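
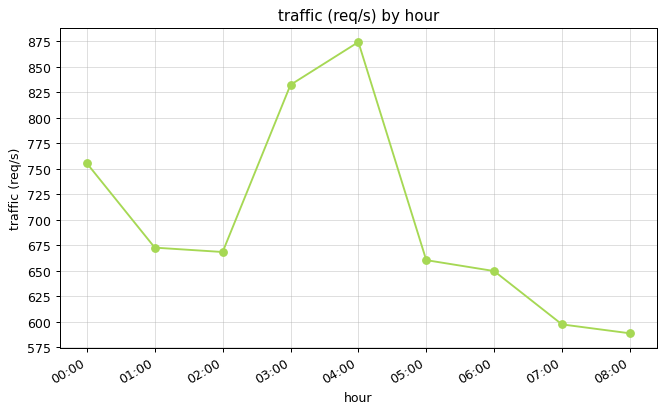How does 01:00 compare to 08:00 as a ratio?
01:00 ≈ 675, 08:00 ≈ 600; 675/600 ≈ 1.12.

≈ 1.12×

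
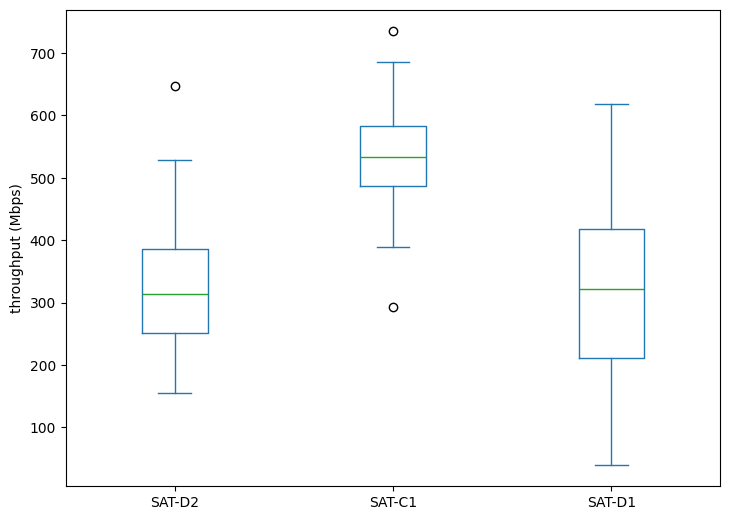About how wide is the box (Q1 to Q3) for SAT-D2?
Q3 ≈ 380, Q1 ≈ 260; IQR ≈ 120.

≈ 120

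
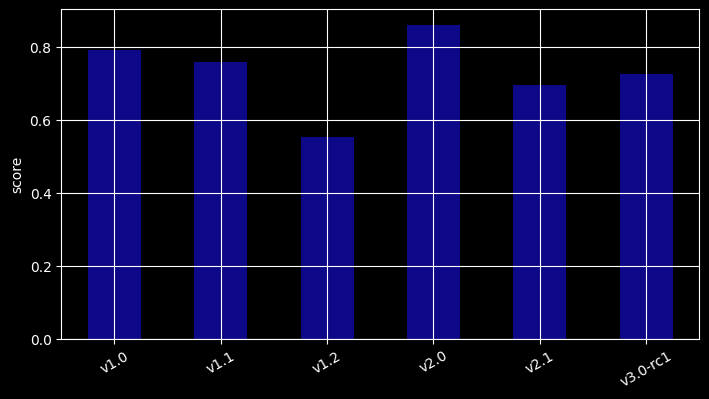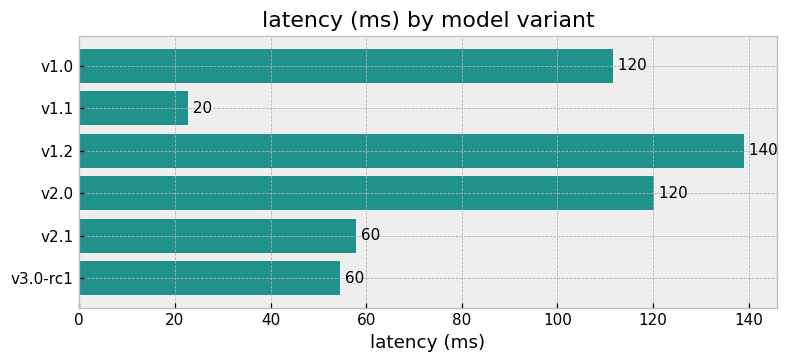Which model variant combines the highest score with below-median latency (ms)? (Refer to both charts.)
Chart 2 median latency (ms) ≈ 80; below-median model variants: v1.1, v2.1, v3.0-rc1. Among those, v1.1 has the highest score (≈ 0.8).

v1.1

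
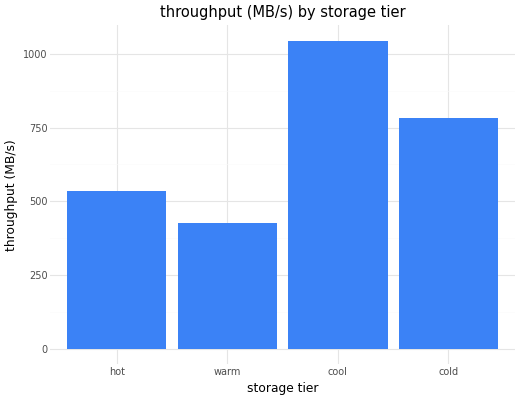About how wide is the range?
≈ 600

Max cool ≈ 1000, min warm ≈ 400; range ≈ 600.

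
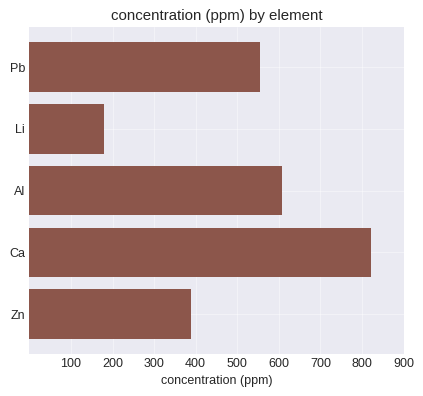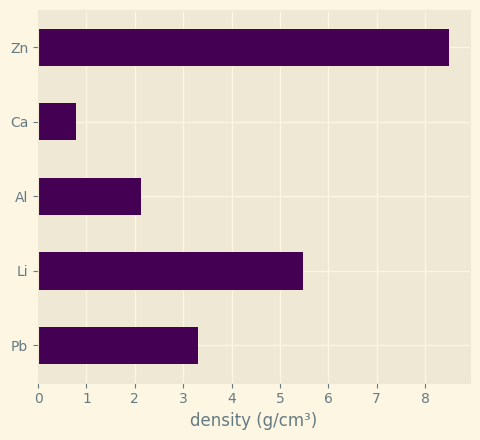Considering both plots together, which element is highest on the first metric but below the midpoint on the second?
Ca

Chart 2 median density (g/cm³) ≈ 3; below-median elements: Al, Ca. Among those, Ca has the highest concentration (ppm) (≈ 800).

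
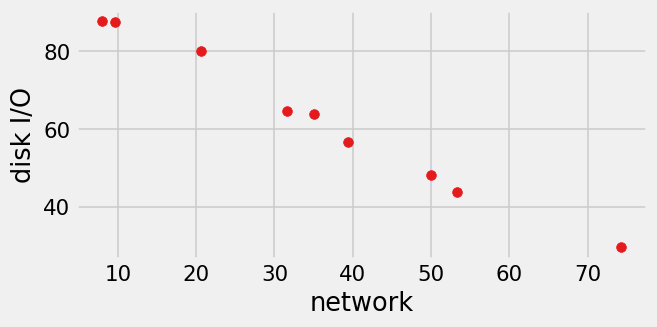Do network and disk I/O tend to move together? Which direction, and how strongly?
negative, strong

Points are negatively correlated; strong (|r| ≈ 1.0).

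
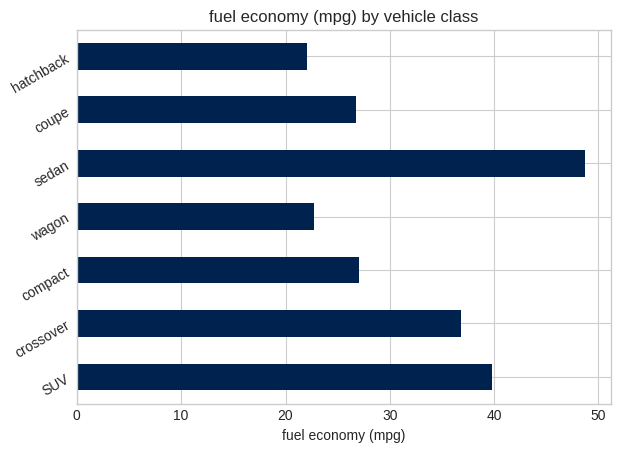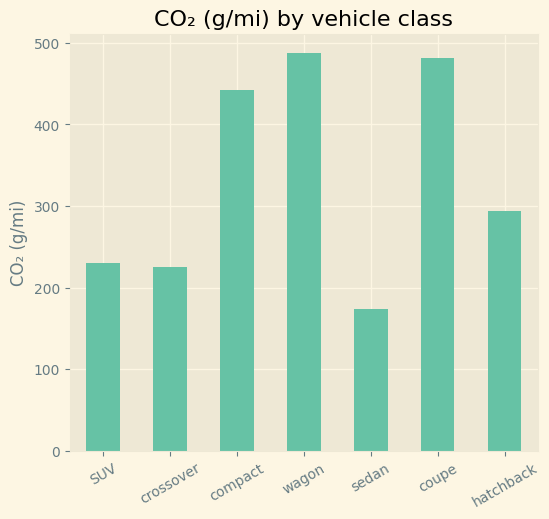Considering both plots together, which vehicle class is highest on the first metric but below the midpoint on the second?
sedan

Chart 2 median CO₂ (g/mi) ≈ 300; below-median vehicle classes: SUV, crossover, sedan. Among those, sedan has the highest fuel economy (mpg) (≈ 50).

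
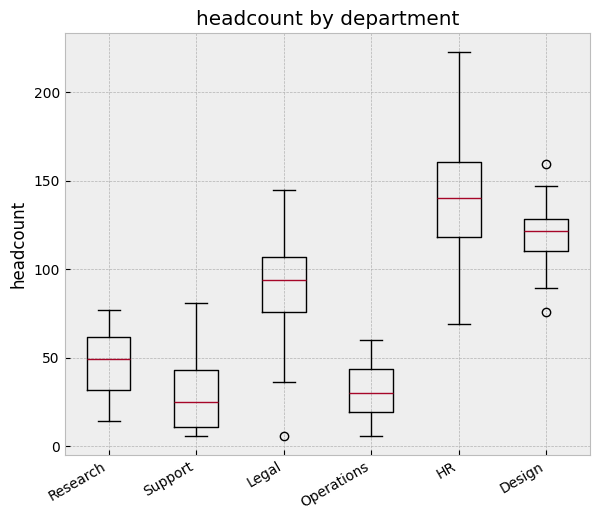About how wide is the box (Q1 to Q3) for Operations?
≈ 20

Q3 ≈ 40, Q1 ≈ 20; IQR ≈ 20.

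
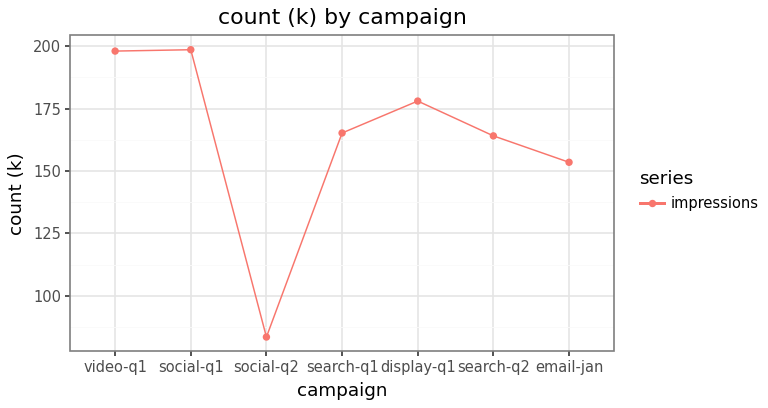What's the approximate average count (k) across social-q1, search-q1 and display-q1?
≈ 183

(200 + 170 + 180) / 3 ≈ 183.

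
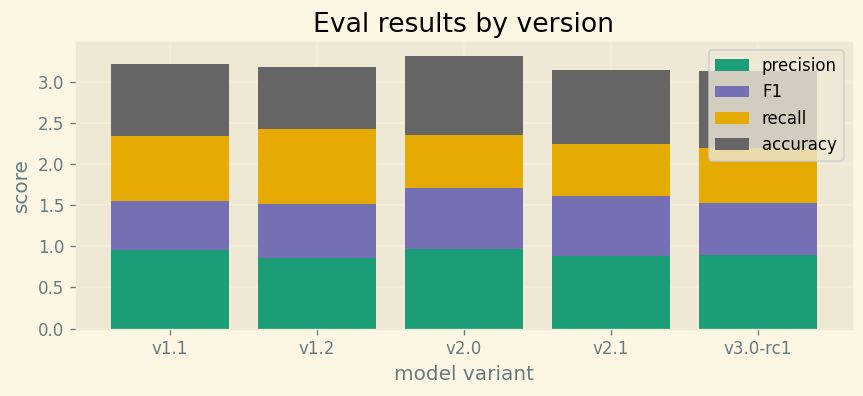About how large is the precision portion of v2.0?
precision top ≈ 1.0, bottom ≈ 0.0; segment ≈ 1.0.

≈ 1.0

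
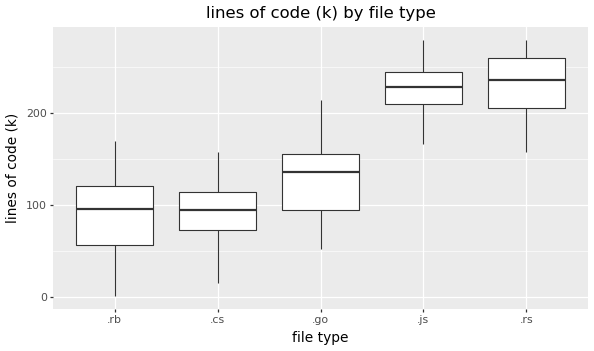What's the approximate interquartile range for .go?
≈ 60

Q3 ≈ 160, Q1 ≈ 100; IQR ≈ 60.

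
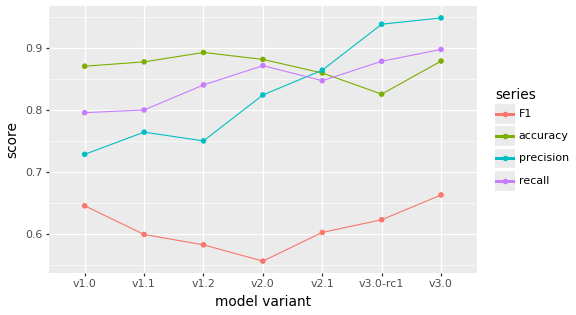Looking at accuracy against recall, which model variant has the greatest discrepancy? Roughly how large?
v1.1: accuracy ≈ 0.90, recall ≈ 0.80 → gap ≈ 0.10. Next-largest (v1.0) is only ≈ 0.05.

v1.1, ≈ 0.10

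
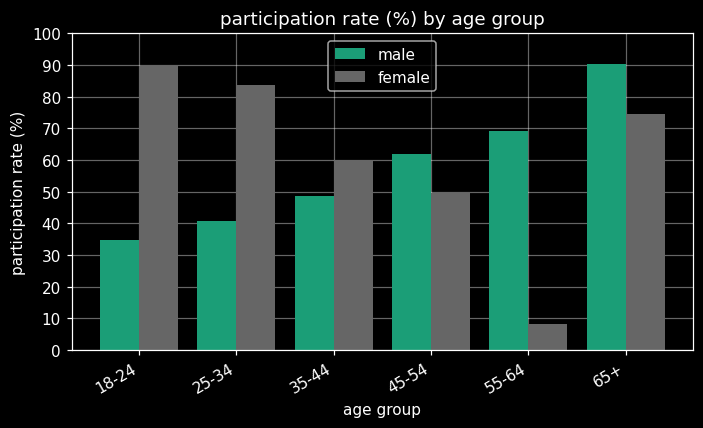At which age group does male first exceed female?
45-54

35-44: male ≈ 50 vs female ≈ 60 (not yet); 45-54: male ≈ 60 vs female ≈ 50 (first crossover).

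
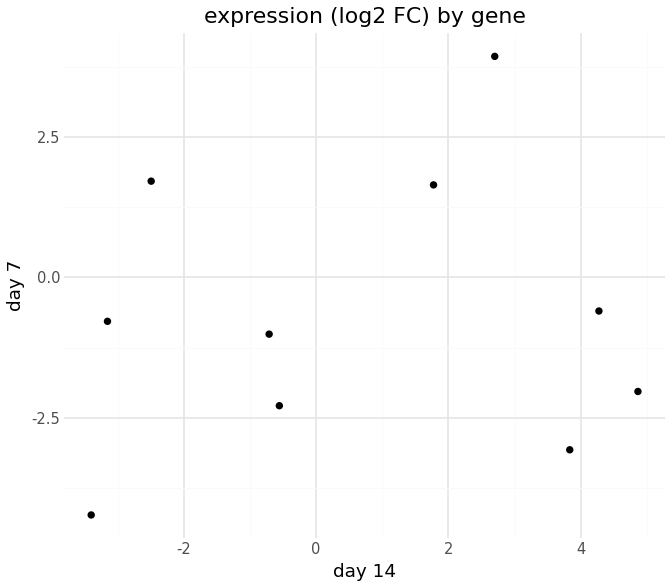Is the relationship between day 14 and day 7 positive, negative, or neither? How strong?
no clear correlation

Points are roughly uncorrelated; weak (|r| ≈ 0.1).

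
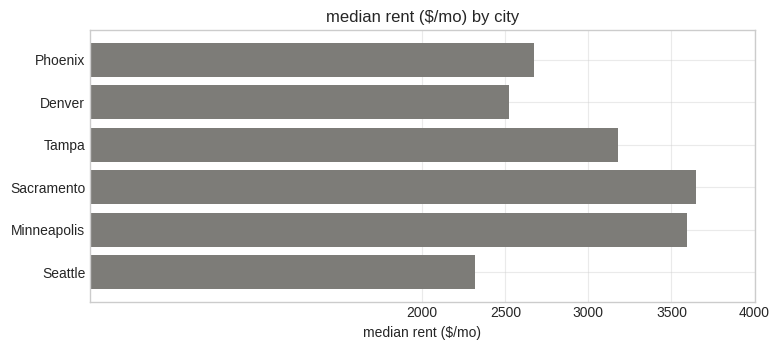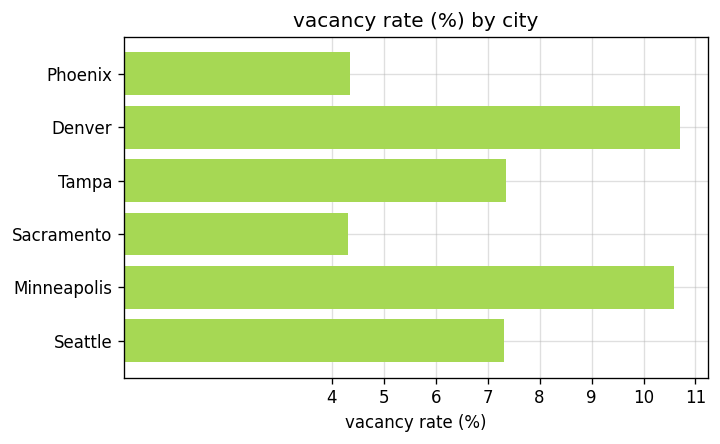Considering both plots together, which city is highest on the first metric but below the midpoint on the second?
Chart 2 median vacancy rate (%) ≈ 7; below-median cities: Phoenix, Sacramento, Seattle. Among those, Sacramento has the highest median rent ($/mo) (≈ 3500).

Sacramento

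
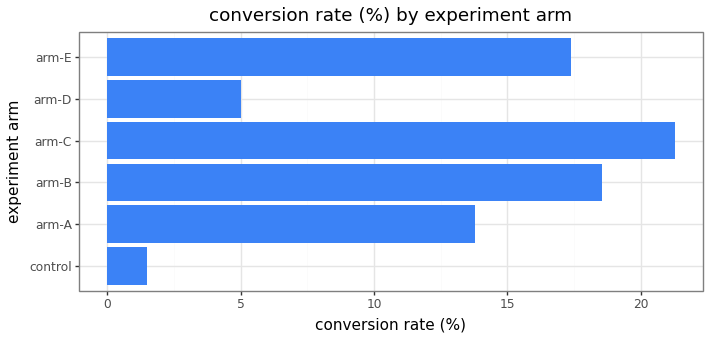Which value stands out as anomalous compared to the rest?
control

control ≈ 2; the rest sit between ≈ 6 and ≈ 22.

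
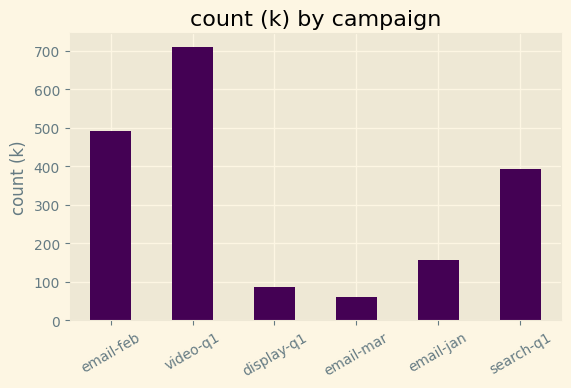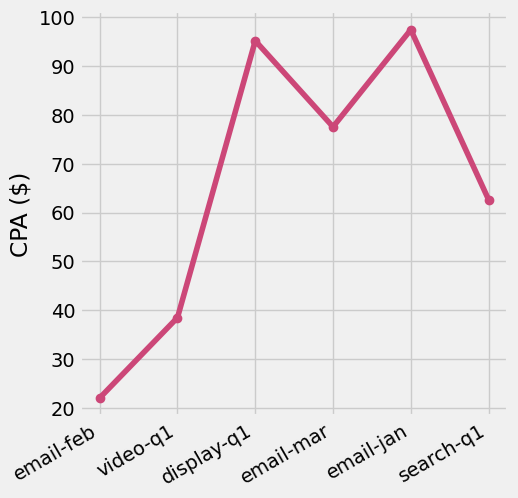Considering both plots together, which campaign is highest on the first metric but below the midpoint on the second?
Chart 2 median CPA ($) ≈ 70; below-median campaigns: email-feb, video-q1, search-q1. Among those, video-q1 has the highest count (k) (≈ 700).

video-q1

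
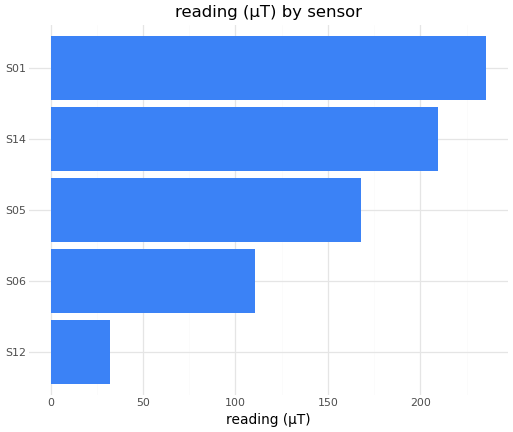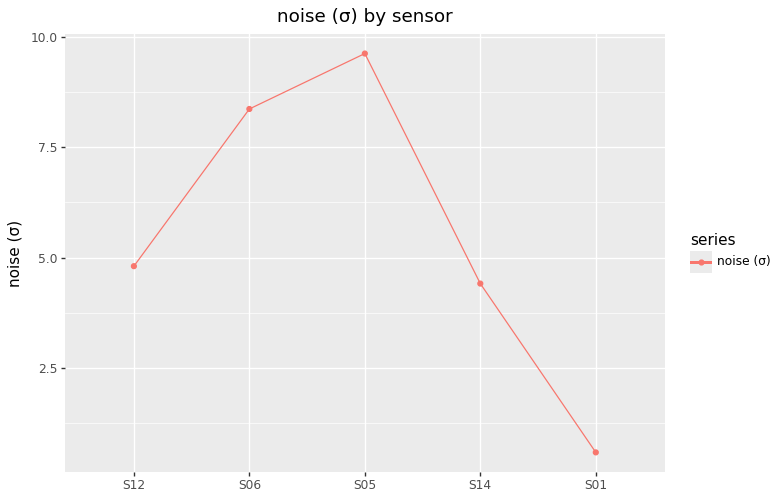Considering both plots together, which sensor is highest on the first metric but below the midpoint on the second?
S01

Chart 2 median noise (σ) ≈ 5; below-median sensors: S14, S01. Among those, S01 has the highest reading (µT) (≈ 225).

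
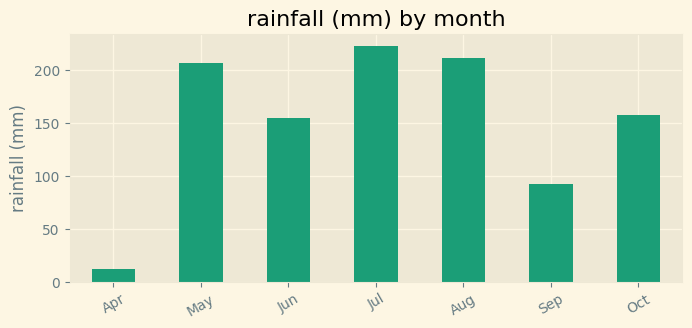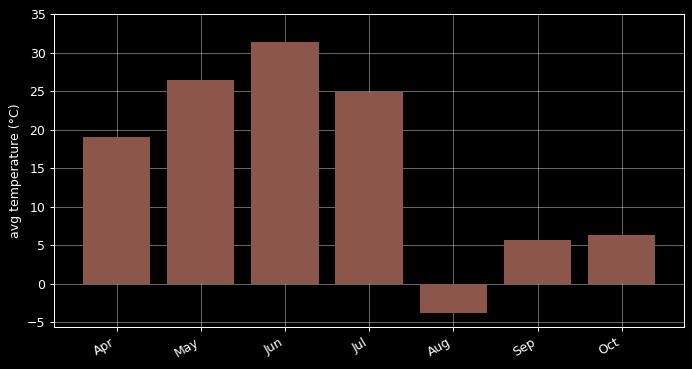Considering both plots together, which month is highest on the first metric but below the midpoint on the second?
Aug

Chart 2 median avg temperature (°C) ≈ 20; below-median months: Aug, Sep, Oct. Among those, Aug has the highest rainfall (mm) (≈ 200).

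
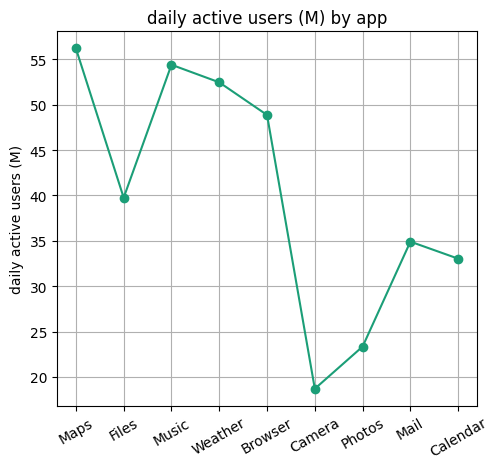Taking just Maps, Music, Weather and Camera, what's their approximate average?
≈ 45

(55 + 55 + 50 + 20) / 4 ≈ 45.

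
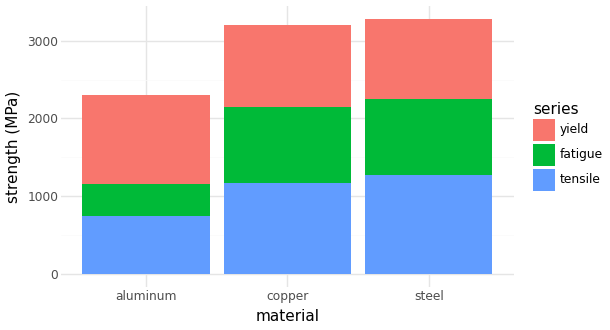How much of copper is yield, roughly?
≈ 1000

yield top ≈ 3000, bottom ≈ 2000; segment ≈ 1000.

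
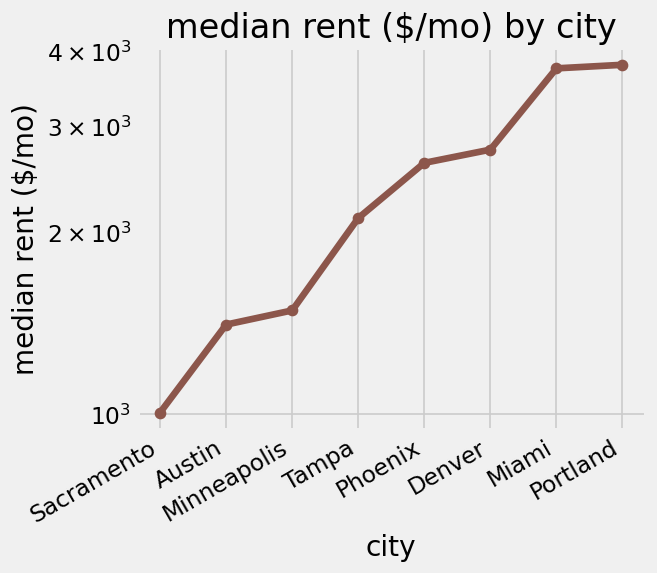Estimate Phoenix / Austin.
≈ 1.67×

Phoenix ≈ 2500, Austin ≈ 1500; 2500/1500 ≈ 1.67.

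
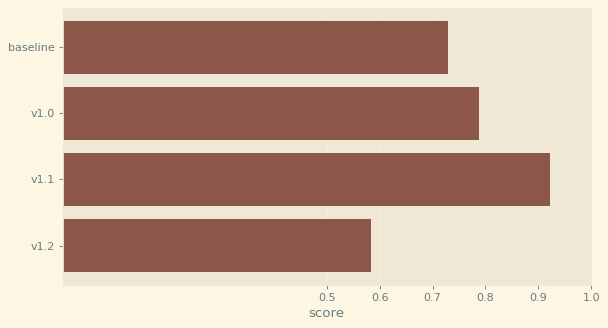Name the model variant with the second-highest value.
Top 3: v1.1 ≈ 0.9, v1.0 ≈ 0.8, baseline ≈ 0.7.

v1.0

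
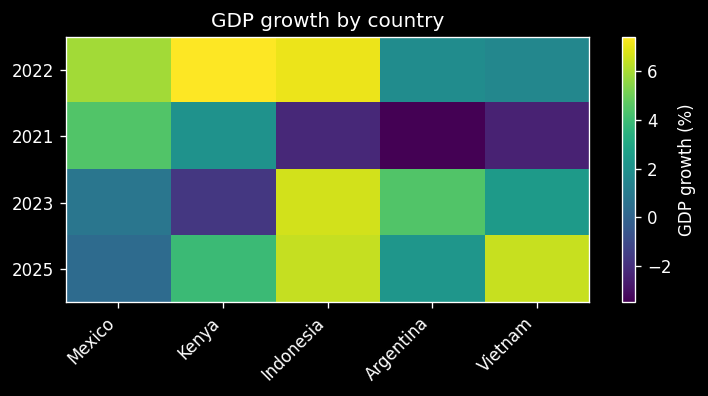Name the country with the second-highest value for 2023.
Argentina

Top 3 for 2023: Indonesia ≈ 7, Argentina ≈ 4, Vietnam ≈ 2.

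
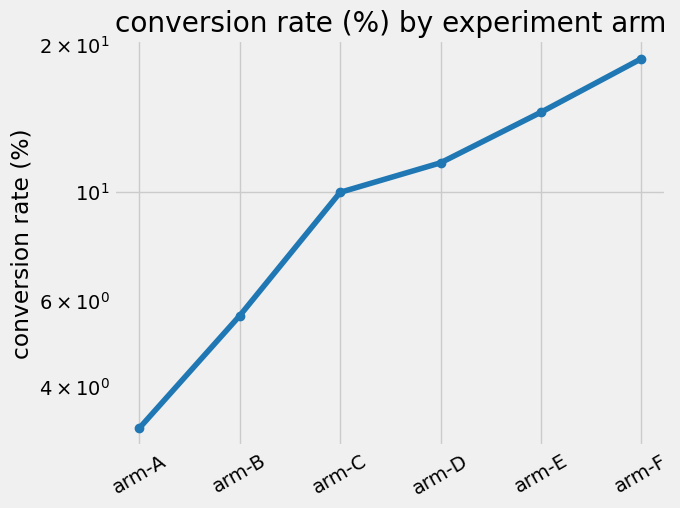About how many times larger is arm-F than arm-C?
arm-F ≈ 18, arm-C ≈ 10; 18/10 ≈ 1.8.

≈ 1.8×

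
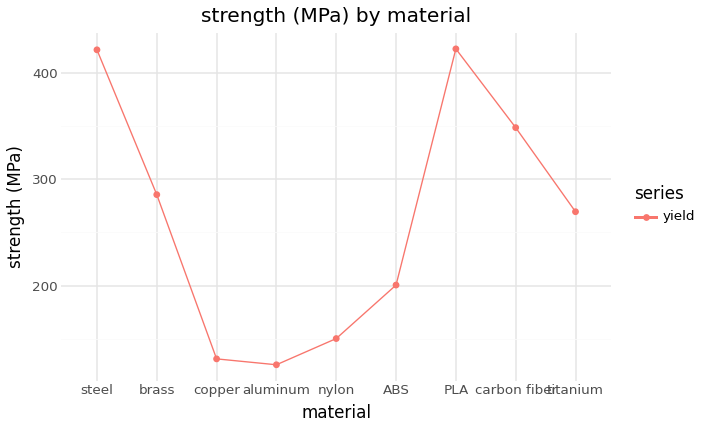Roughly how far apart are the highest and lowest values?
Max PLA ≈ 425, min aluminum ≈ 125; range ≈ 300.

≈ 300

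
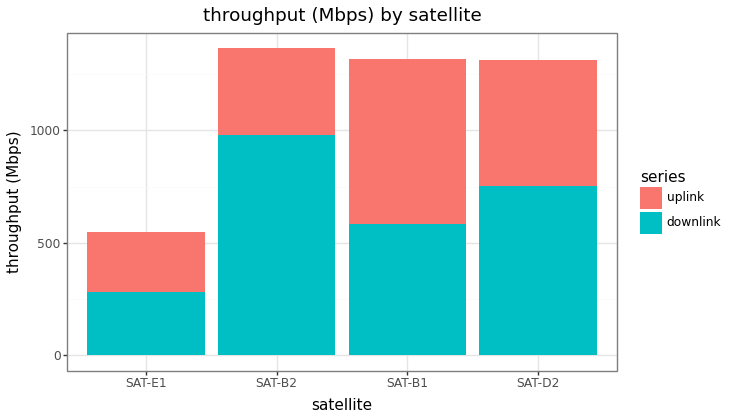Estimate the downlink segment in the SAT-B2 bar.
downlink top ≈ 1000, bottom ≈ 0; segment ≈ 1000.

≈ 1000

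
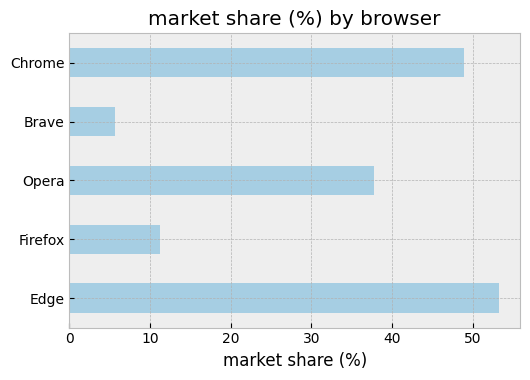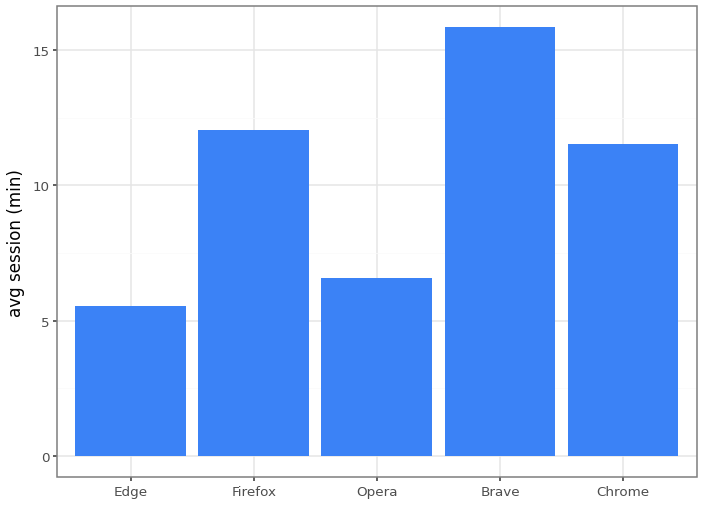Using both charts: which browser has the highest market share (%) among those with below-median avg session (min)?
Chart 2 median avg session (min) ≈ 12; below-median browsers: Edge, Opera. Among those, Edge has the highest market share (%) (≈ 55).

Edge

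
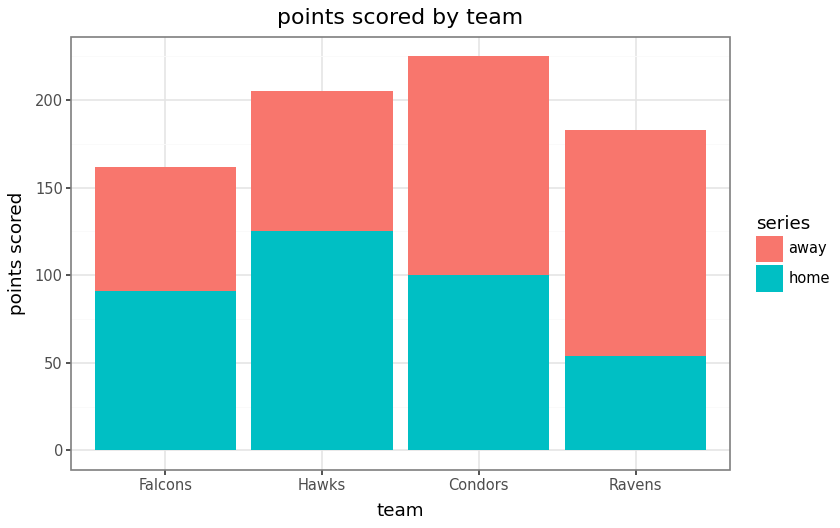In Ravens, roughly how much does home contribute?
home top ≈ 60, bottom ≈ 0; segment ≈ 60.

≈ 60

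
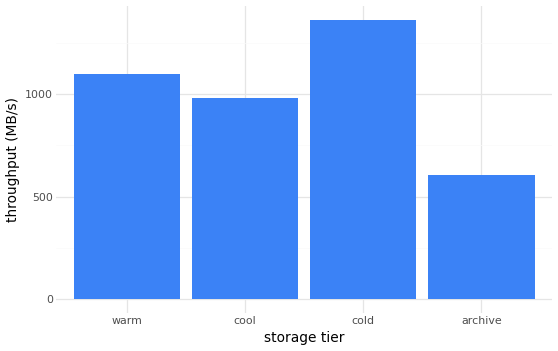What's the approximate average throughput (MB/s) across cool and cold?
(1000 + 1400) / 2 ≈ 1200.

≈ 1200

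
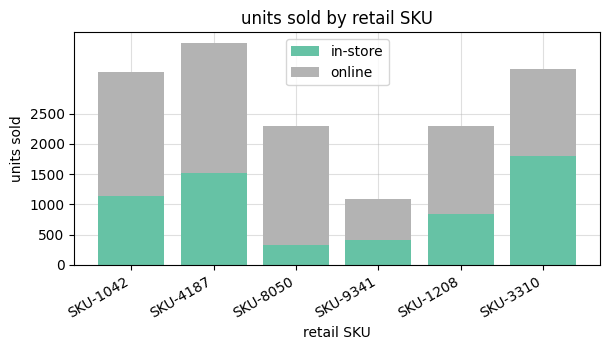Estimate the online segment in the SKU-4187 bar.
online top ≈ 3500, bottom ≈ 1500; segment ≈ 2000.

≈ 2000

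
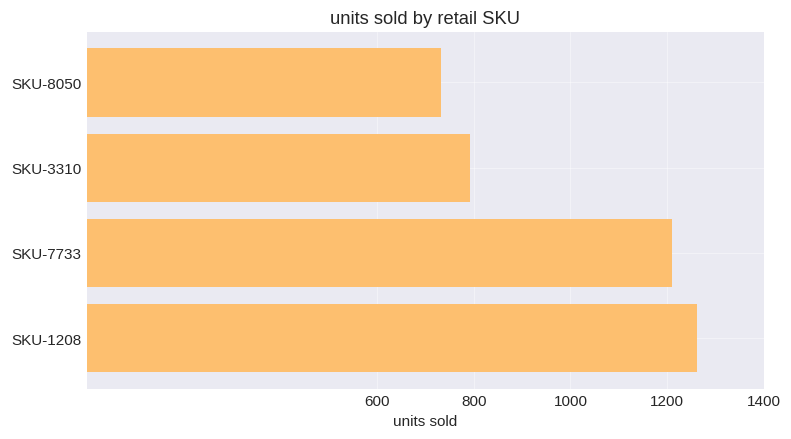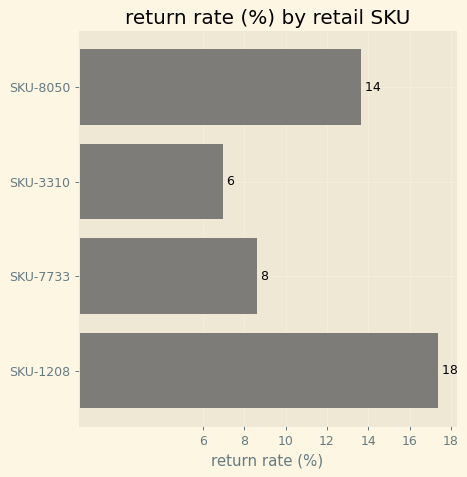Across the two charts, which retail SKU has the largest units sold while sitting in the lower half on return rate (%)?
SKU-7733

Chart 2 median return rate (%) ≈ 12; below-median retail SKUs: SKU-3310, SKU-7733. Among those, SKU-7733 has the highest units sold (≈ 1200).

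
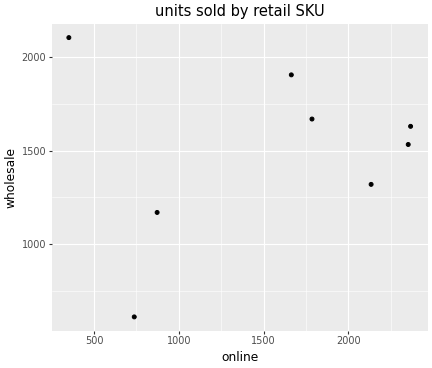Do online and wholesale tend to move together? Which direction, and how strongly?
no clear correlation

Points are roughly uncorrelated; weak (|r| ≈ 0.1).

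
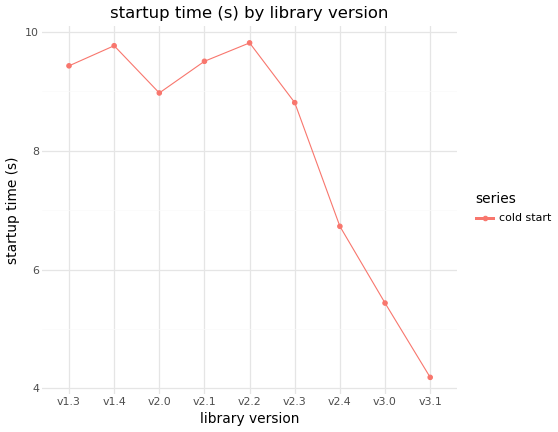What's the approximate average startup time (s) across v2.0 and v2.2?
≈ 9.5

(9.0 + 10.0) / 2 ≈ 9.5.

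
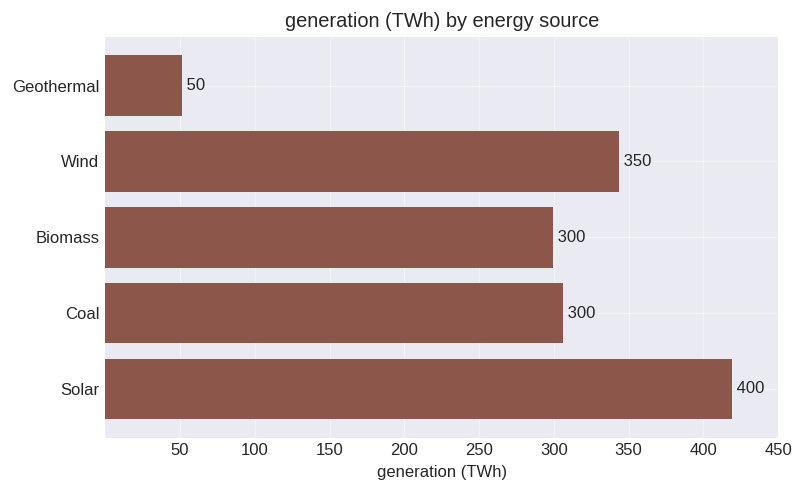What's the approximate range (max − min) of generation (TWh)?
≈ 350

Max Solar ≈ 400, min Geothermal ≈ 50; range ≈ 350.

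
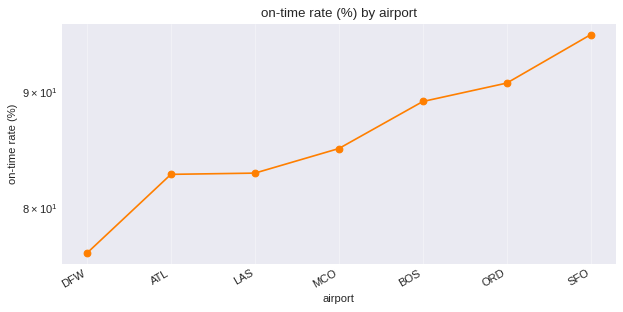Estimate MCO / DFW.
≈ 1.11×

MCO ≈ 84, DFW ≈ 76; 84/76 ≈ 1.11.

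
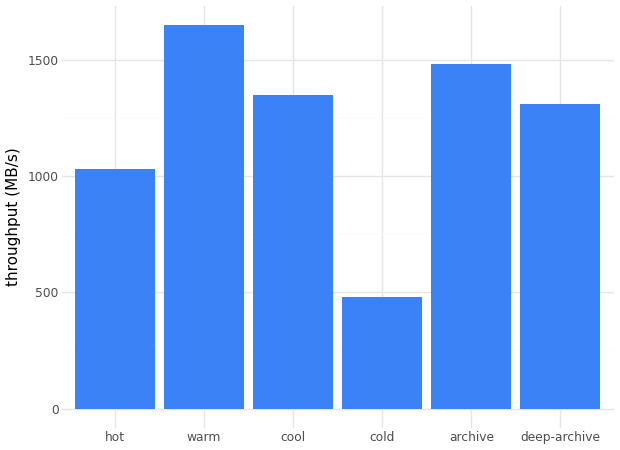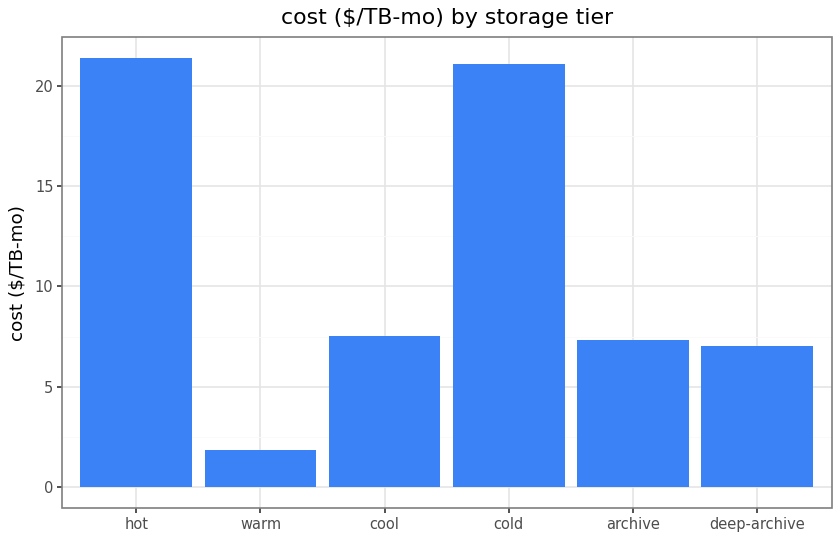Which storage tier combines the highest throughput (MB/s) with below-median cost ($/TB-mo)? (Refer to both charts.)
warm

Chart 2 median cost ($/TB-mo) ≈ 8; below-median storage tiers: warm, archive, deep-archive. Among those, warm has the highest throughput (MB/s) (≈ 1600).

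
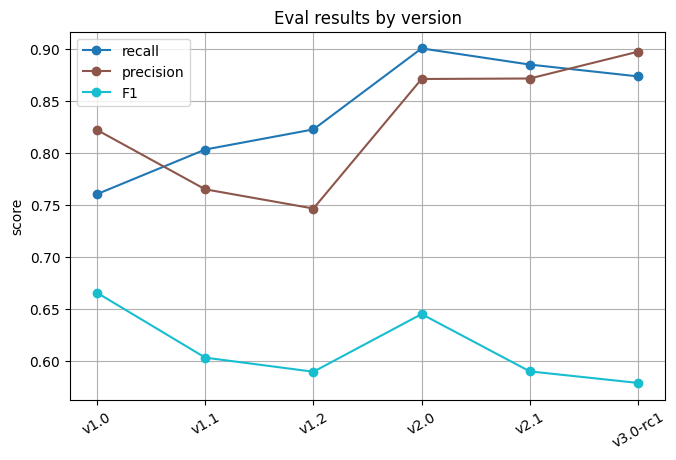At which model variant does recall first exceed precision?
v1.0: recall ≈ 0.75 vs precision ≈ 0.80 (not yet); v1.1: recall ≈ 0.80 vs precision ≈ 0.75 (first crossover).

v1.1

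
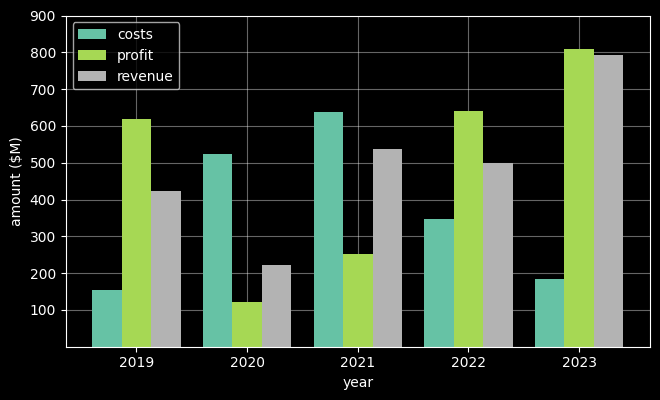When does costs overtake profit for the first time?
2019: costs ≈ 200 vs profit ≈ 600 (not yet); 2020: costs ≈ 500 vs profit ≈ 100 (first crossover).

2020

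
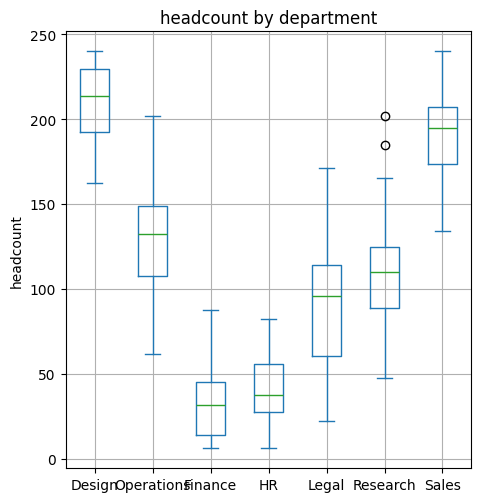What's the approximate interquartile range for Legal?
≈ 60

Q3 ≈ 120, Q1 ≈ 60; IQR ≈ 60.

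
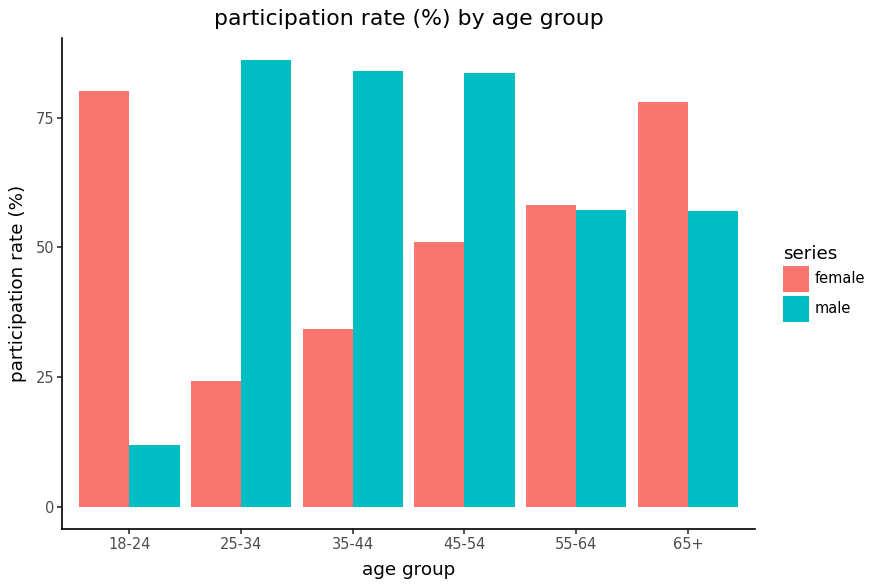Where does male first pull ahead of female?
18-24: male ≈ 10 vs female ≈ 80 (not yet); 25-34: male ≈ 90 vs female ≈ 20 (first crossover).

25-34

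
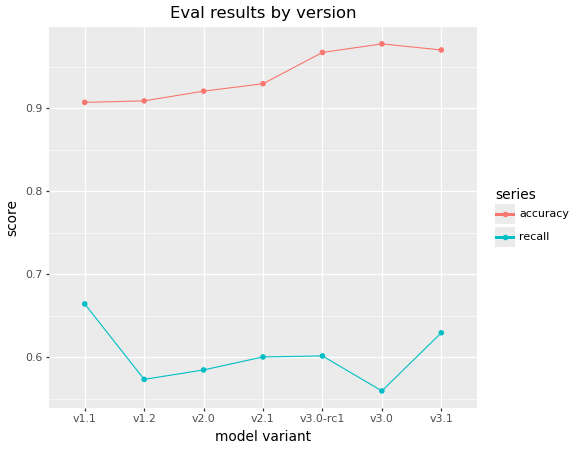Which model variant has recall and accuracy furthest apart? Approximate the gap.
v3.0, ≈ 0.45

v3.0: recall ≈ 0.55, accuracy ≈ 1.00 → gap ≈ 0.45. Next-largest (v3.0-rc1) is only ≈ 0.35.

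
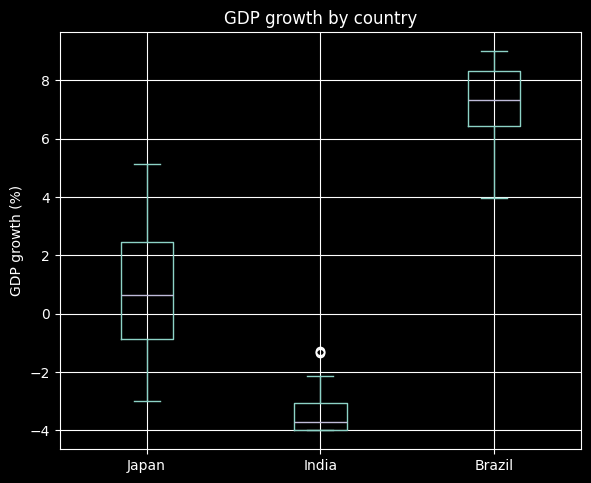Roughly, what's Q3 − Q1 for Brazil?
Q3 ≈ 8, Q1 ≈ 6; IQR ≈ 2.

≈ 2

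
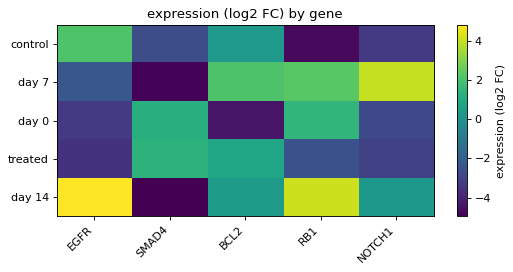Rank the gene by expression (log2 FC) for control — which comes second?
Top 3 for control: EGFR ≈ 2, BCL2 ≈ 0, SMAD4 ≈ -3.

BCL2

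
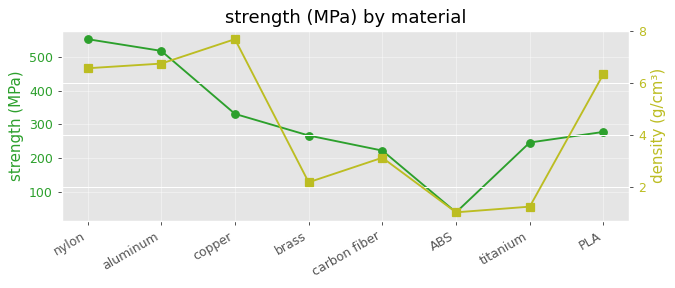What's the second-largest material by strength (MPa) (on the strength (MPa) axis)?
Top 3 (on the strength (MPa) axis): nylon ≈ 550, aluminum ≈ 500, copper ≈ 350.

aluminum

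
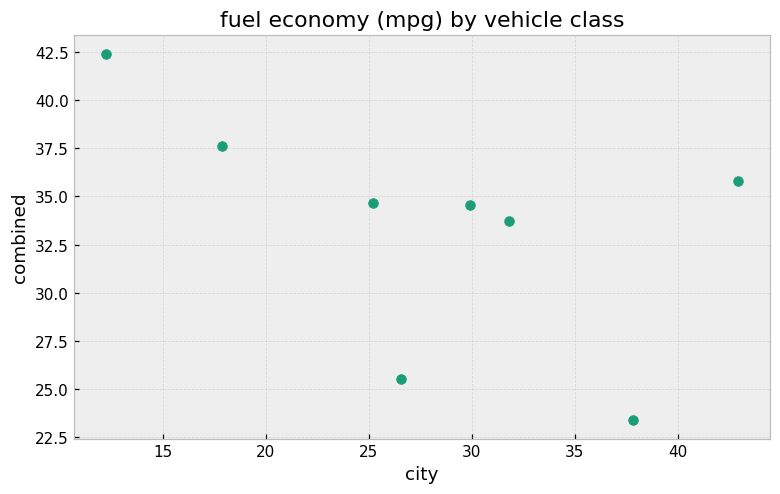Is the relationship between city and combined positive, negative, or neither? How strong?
Points are negatively correlated; moderate (|r| ≈ 0.5).

negative, moderate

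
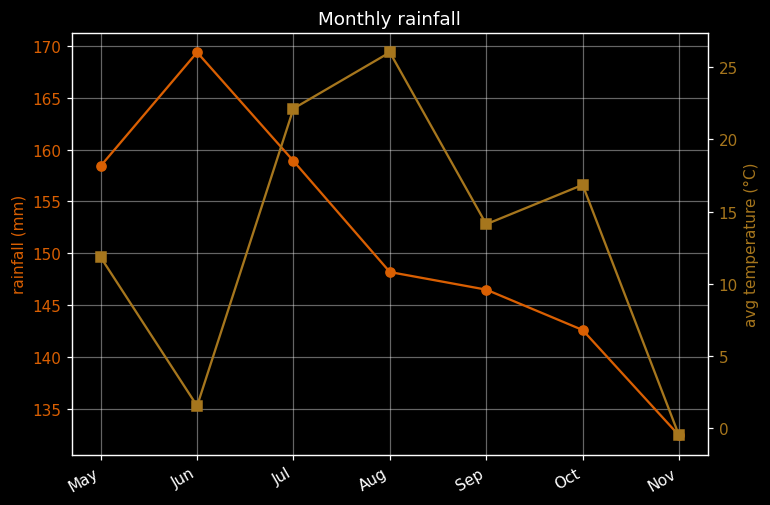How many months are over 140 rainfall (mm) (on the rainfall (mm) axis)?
6

Above 140: May, Jun, Jul, Aug, Sep, Oct.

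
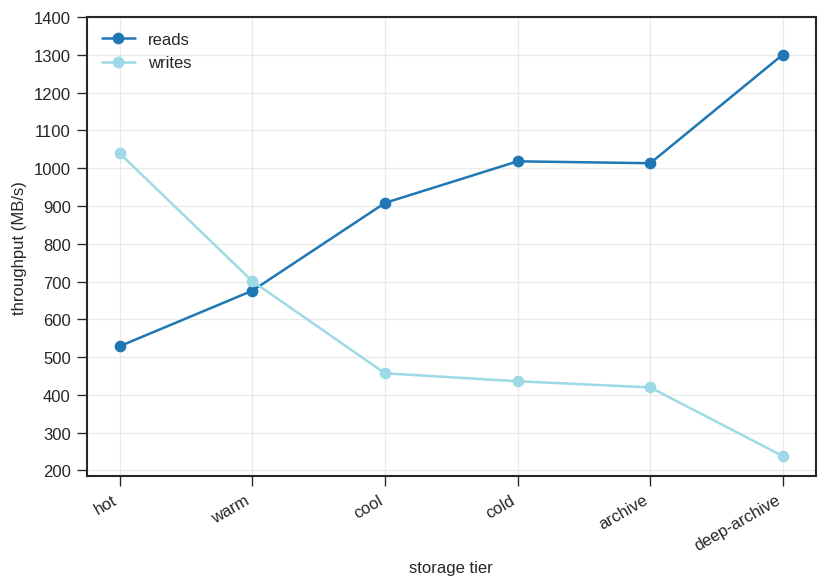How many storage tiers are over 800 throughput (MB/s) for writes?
1

Above 800: hot.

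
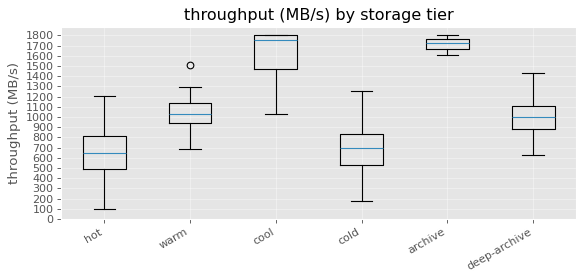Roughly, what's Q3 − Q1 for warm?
≈ 200

Q3 ≈ 1100, Q1 ≈ 900; IQR ≈ 200.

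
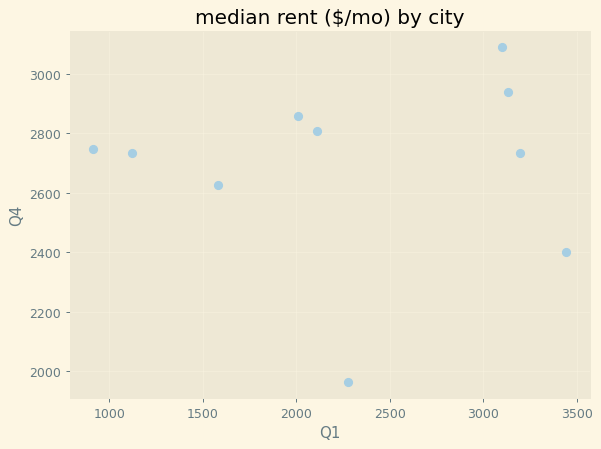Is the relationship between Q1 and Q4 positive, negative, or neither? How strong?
no clear correlation

Points are roughly uncorrelated; weak (|r| ≈ 0.0).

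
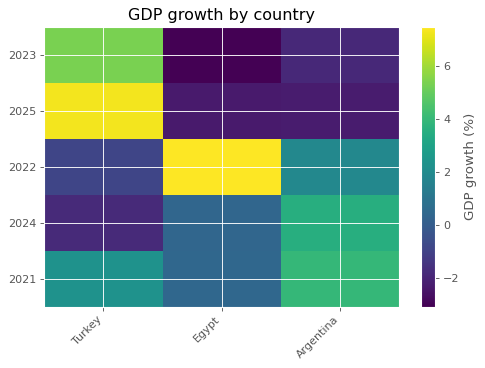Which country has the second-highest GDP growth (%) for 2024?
Egypt

Top 3 for 2024: Argentina ≈ 4, Egypt ≈ 0, Turkey ≈ -2.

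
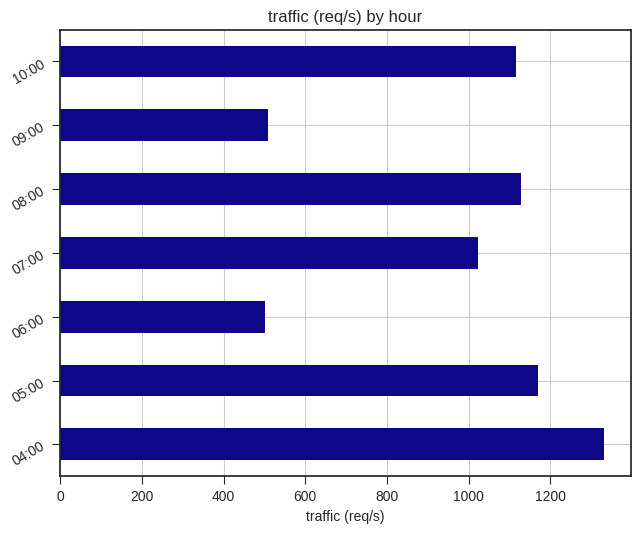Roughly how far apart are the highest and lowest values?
Max 04:00 ≈ 1400, min 06:00 ≈ 600; range ≈ 800.

≈ 800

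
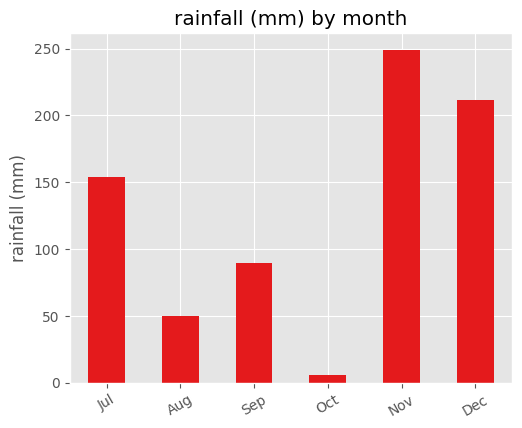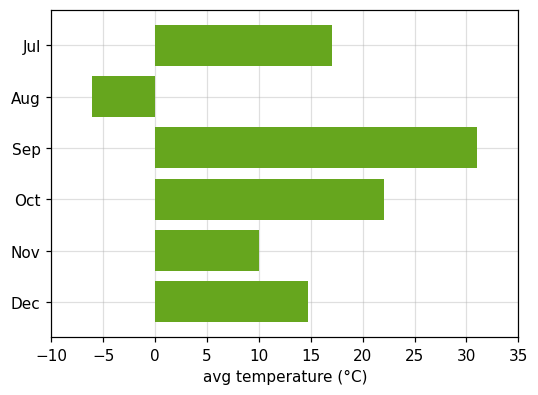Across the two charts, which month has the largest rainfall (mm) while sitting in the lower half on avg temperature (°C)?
Nov

Chart 2 median avg temperature (°C) ≈ 15; below-median months: Aug, Nov, Dec. Among those, Nov has the highest rainfall (mm) (≈ 250).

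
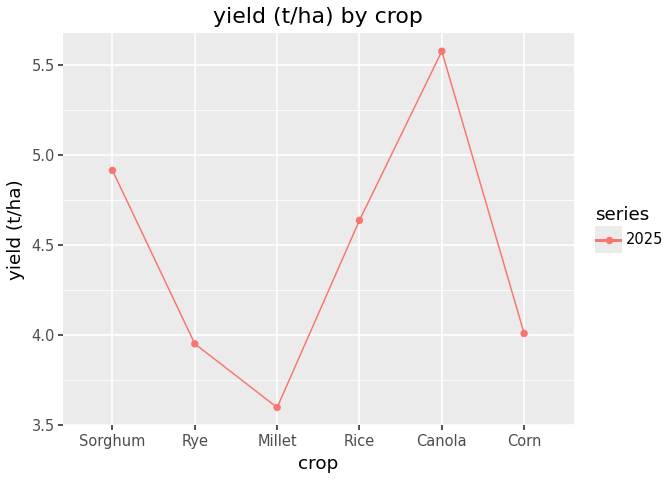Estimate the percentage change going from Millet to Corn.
≈ +11.1%

Millet ≈ 3.6, Corn ≈ 4.0; (4.0 − 3.6) / 3.6 ≈ +11.1%.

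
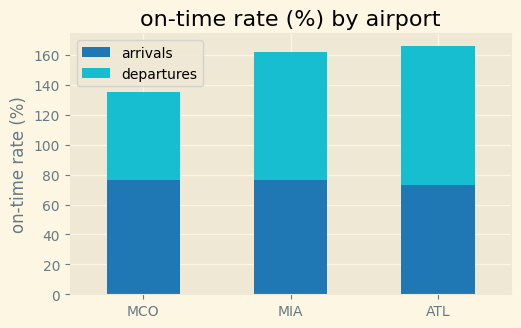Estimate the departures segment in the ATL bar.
≈ 80

departures top ≈ 160, bottom ≈ 80; segment ≈ 80.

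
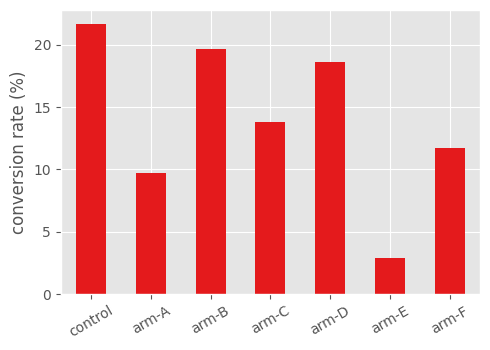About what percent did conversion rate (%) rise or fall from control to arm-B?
≈ -9.1%

control ≈ 22, arm-B ≈ 20; (20 − 22) / 22 ≈ -9.1%.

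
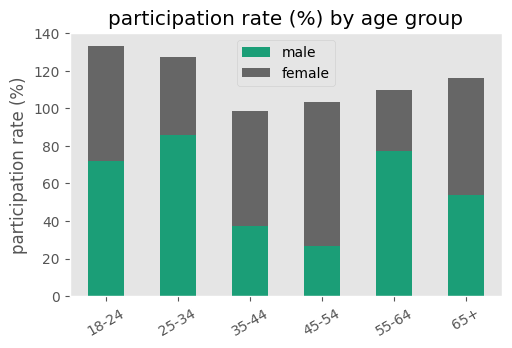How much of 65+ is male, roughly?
male top ≈ 60, bottom ≈ 0; segment ≈ 60.

≈ 60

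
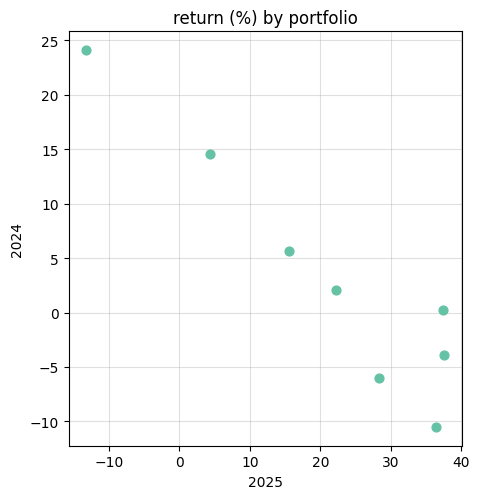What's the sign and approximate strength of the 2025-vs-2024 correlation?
Points are negatively correlated; strong (|r| ≈ 0.9).

negative, strong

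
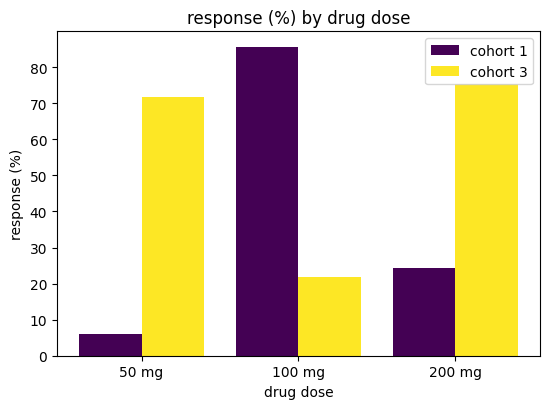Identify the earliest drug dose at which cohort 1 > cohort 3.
100 mg

50 mg: cohort 1 ≈ 10 vs cohort 3 ≈ 70 (not yet); 100 mg: cohort 1 ≈ 90 vs cohort 3 ≈ 20 (first crossover).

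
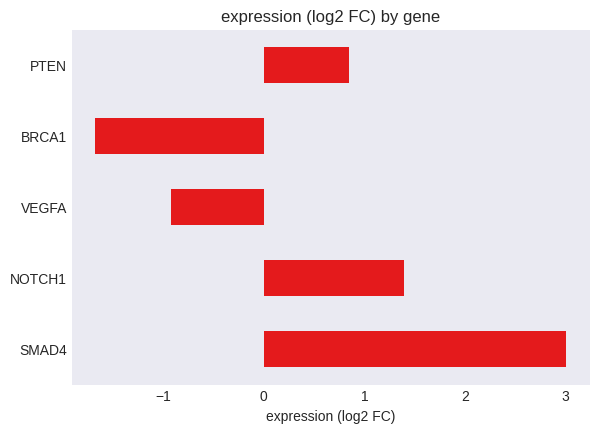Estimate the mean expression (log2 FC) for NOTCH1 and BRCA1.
≈ 0

(1.5 + -1.5) / 2 ≈ 0.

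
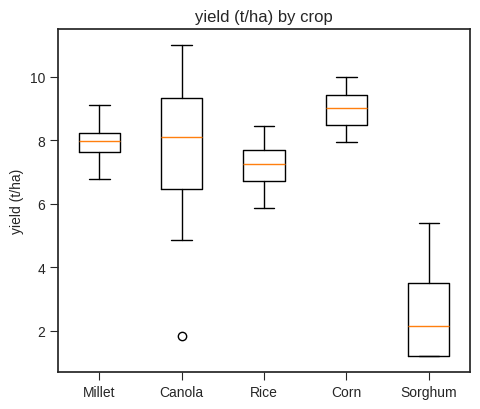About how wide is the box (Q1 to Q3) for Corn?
≈ 1

Q3 ≈ 9, Q1 ≈ 8; IQR ≈ 1.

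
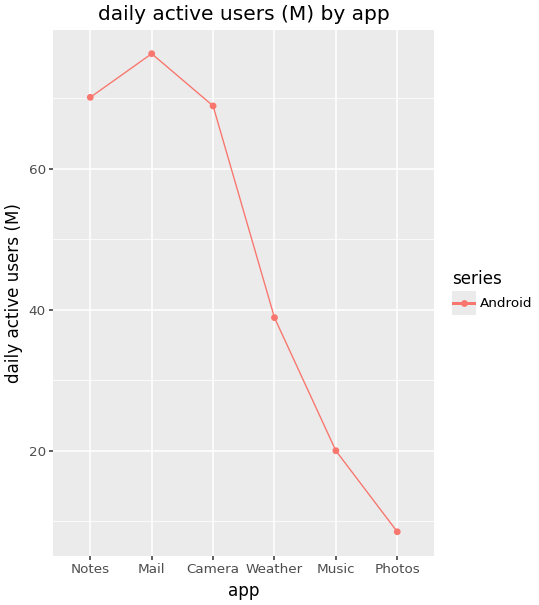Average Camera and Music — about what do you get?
(70 + 20) / 2 ≈ 45.

≈ 45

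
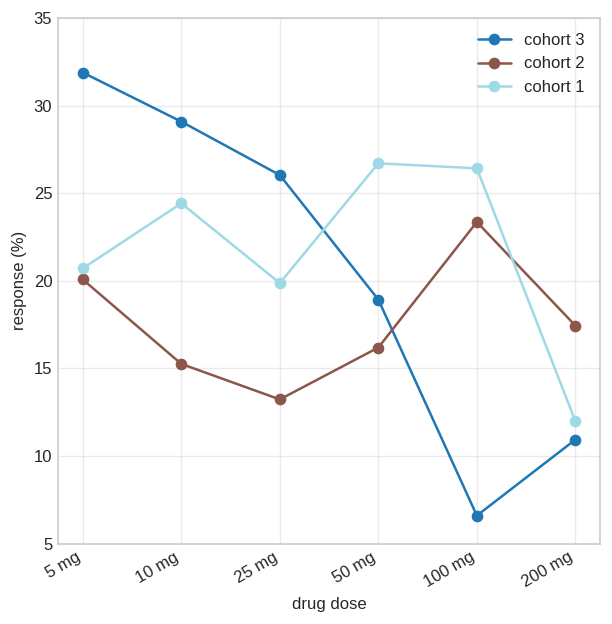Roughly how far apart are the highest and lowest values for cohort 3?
Max 5 mg ≈ 30, min 100 mg ≈ 5; range ≈ 25.

≈ 25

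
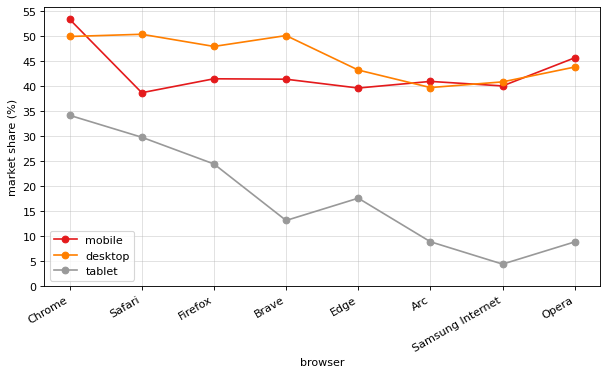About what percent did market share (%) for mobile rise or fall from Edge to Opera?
≈ +12.5%

Edge ≈ 40, Opera ≈ 45; (45 − 40) / 40 ≈ +12.5%.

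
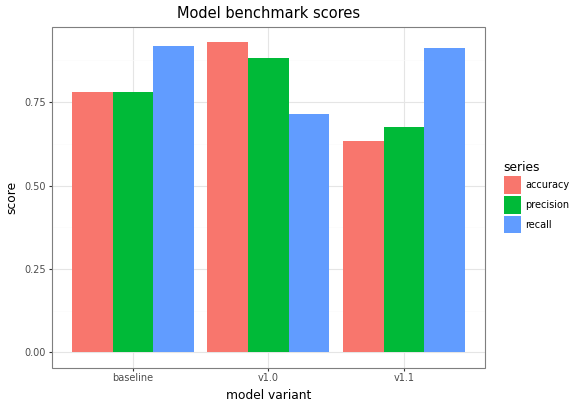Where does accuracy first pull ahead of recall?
baseline: accuracy ≈ 0.8 vs recall ≈ 0.9 (not yet); v1.0: accuracy ≈ 0.9 vs recall ≈ 0.7 (first crossover).

v1.0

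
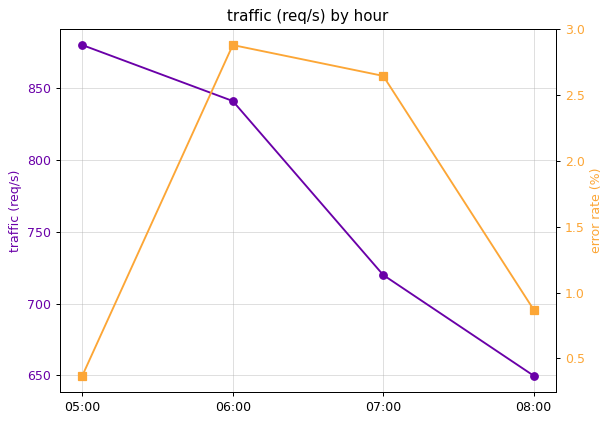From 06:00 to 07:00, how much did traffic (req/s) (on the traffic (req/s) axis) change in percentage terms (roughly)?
06:00 ≈ 840, 07:00 ≈ 720; (720 − 840) / 840 ≈ -14.3%.

≈ -14.3%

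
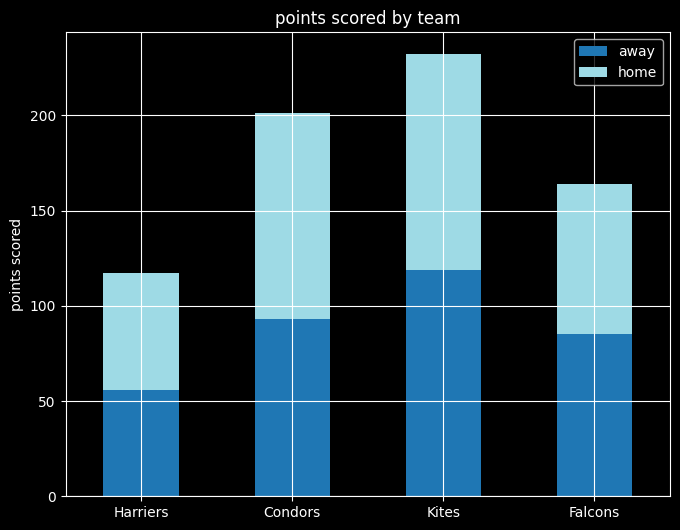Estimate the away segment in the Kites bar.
≈ 120

away top ≈ 120, bottom ≈ 0; segment ≈ 120.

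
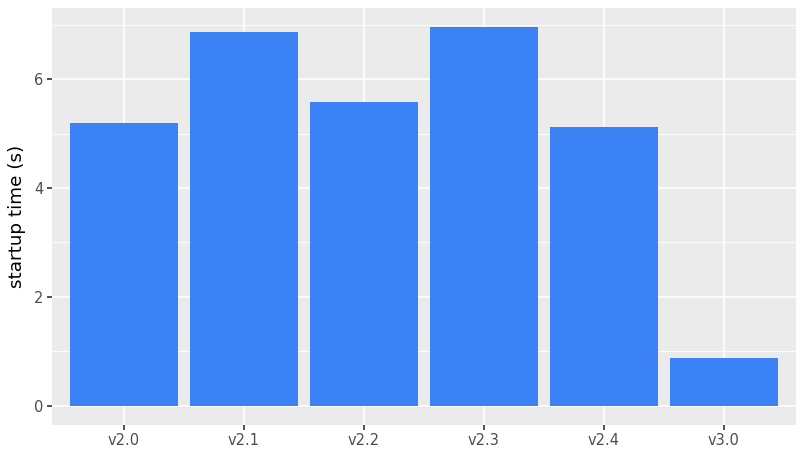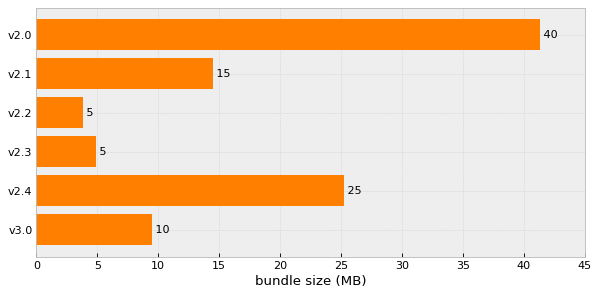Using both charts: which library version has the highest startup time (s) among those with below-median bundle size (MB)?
Chart 2 median bundle size (MB) ≈ 10; below-median library versions: v2.2, v2.3, v3.0. Among those, v2.3 has the highest startup time (s) (≈ 7).

v2.3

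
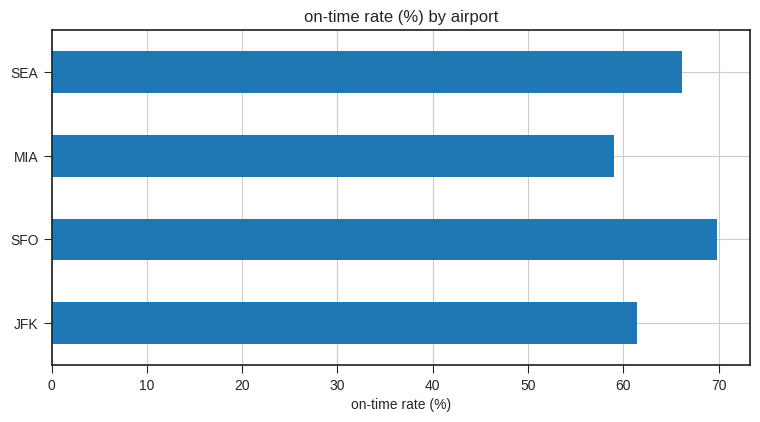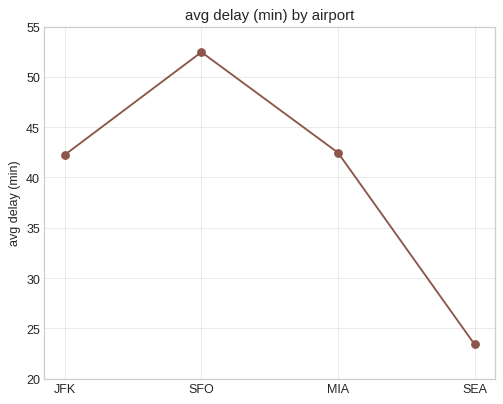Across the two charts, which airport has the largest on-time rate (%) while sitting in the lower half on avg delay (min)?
Chart 2 median avg delay (min) ≈ 40; below-median airports: JFK, SEA. Among those, SEA has the highest on-time rate (%) (≈ 70).

SEA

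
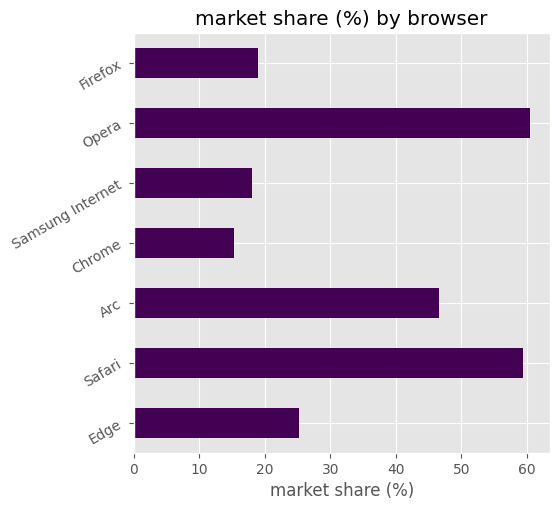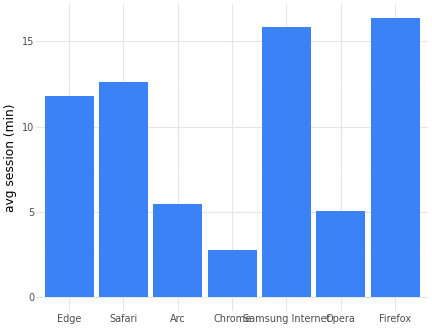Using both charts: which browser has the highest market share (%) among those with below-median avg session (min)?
Chart 2 median avg session (min) ≈ 12; below-median browsers: Arc, Chrome, Opera. Among those, Opera has the highest market share (%) (≈ 60).

Opera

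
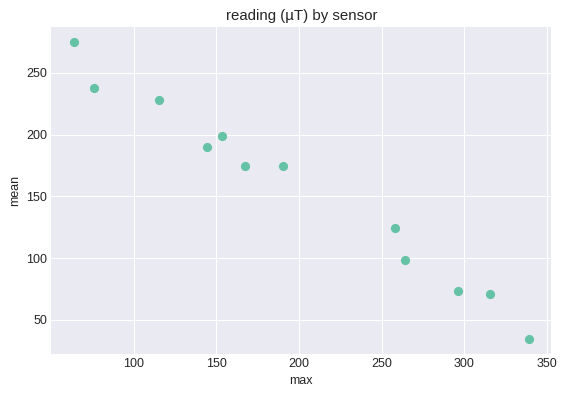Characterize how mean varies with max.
Points are negatively correlated; strong (|r| ≈ 1.0).

negative, strong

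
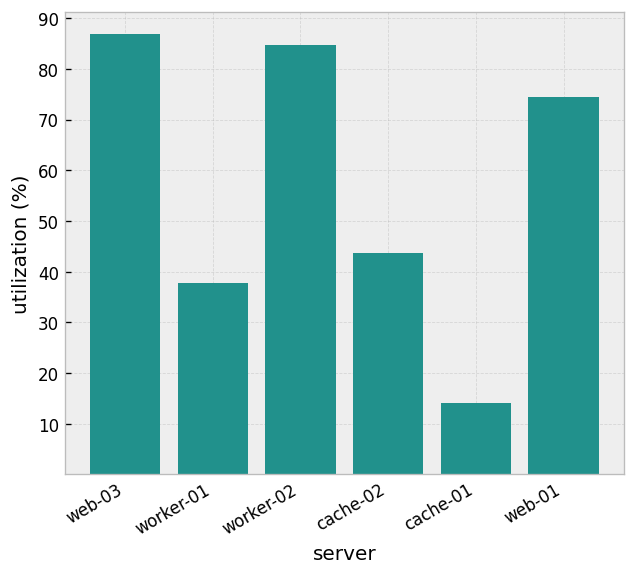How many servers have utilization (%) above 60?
3

Above 60: web-03, worker-02, web-01.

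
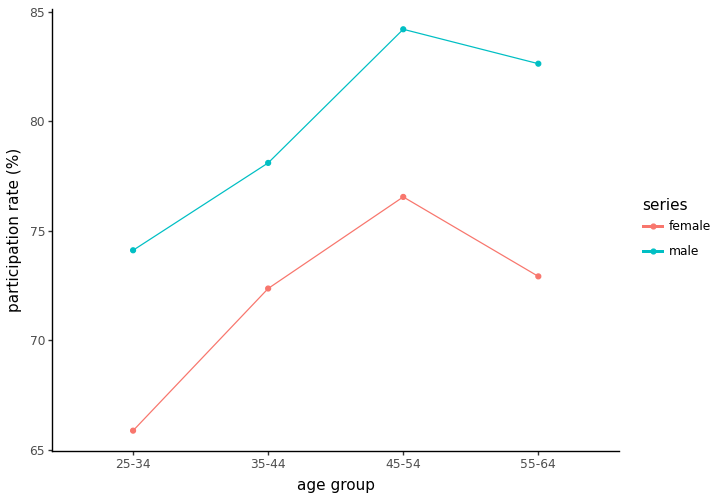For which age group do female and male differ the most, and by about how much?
55-64: female ≈ 72, male ≈ 82 → gap ≈ 10. Next-largest (25-34) is only ≈ 8.

55-64, ≈ 10 %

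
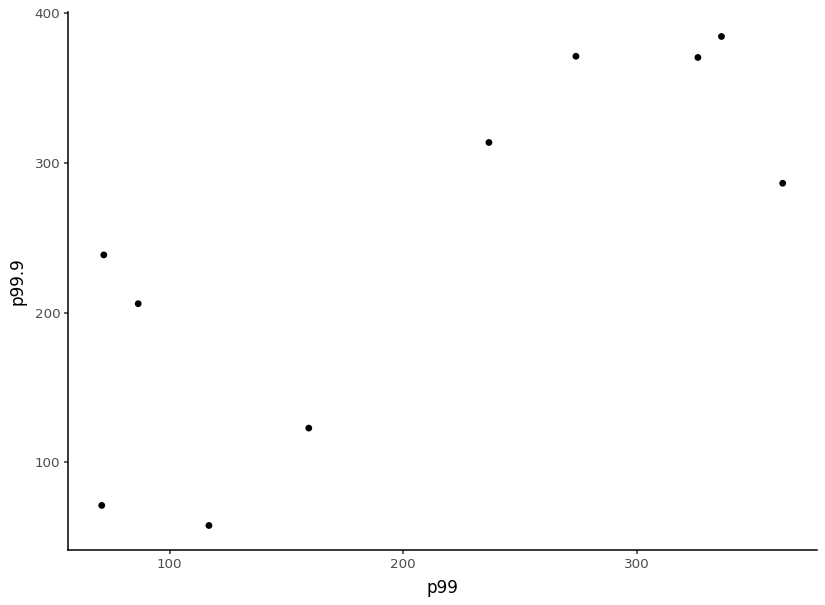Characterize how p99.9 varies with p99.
positive, strong

Points are positively correlated; strong (|r| ≈ 0.8).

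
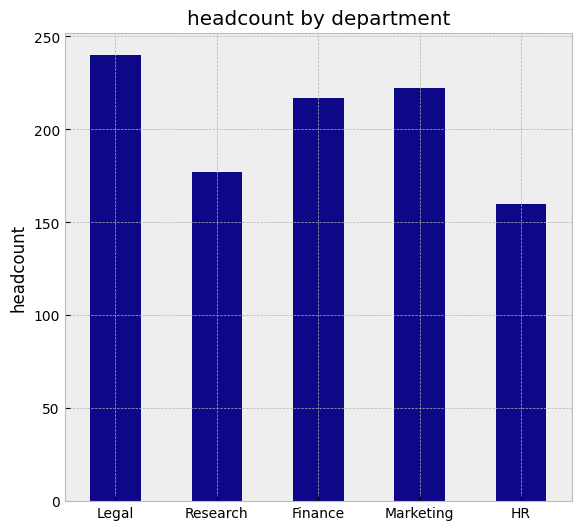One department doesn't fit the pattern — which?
HR

HR ≈ 160; the rest sit between ≈ 180 and ≈ 240.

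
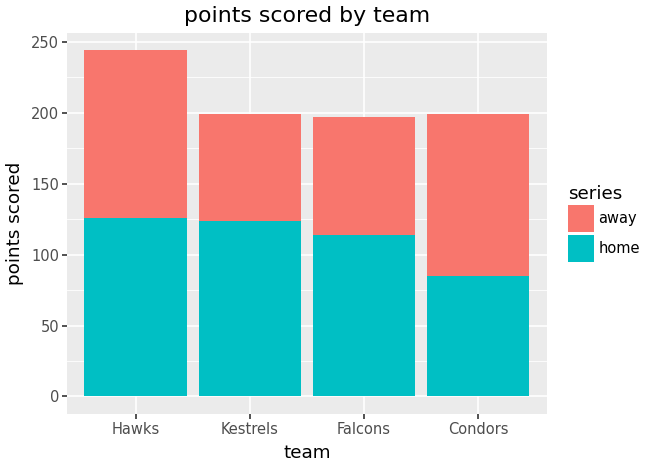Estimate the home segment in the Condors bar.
≈ 75

home top ≈ 75, bottom ≈ 0; segment ≈ 75.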